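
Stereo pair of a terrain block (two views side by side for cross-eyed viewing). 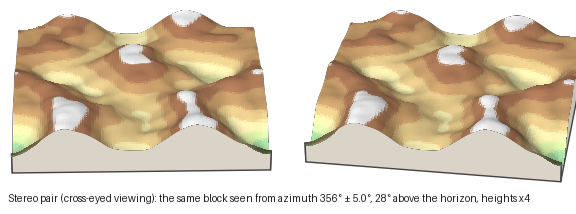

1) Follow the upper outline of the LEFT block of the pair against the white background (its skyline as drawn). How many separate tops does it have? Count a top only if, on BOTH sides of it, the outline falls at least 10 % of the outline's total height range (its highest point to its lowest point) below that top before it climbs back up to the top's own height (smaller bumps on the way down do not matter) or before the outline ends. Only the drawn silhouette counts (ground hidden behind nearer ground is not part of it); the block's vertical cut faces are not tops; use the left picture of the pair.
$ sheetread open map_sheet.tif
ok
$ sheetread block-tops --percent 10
2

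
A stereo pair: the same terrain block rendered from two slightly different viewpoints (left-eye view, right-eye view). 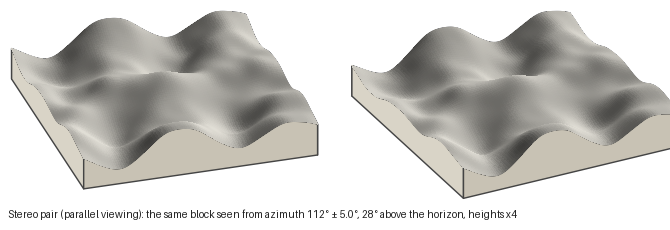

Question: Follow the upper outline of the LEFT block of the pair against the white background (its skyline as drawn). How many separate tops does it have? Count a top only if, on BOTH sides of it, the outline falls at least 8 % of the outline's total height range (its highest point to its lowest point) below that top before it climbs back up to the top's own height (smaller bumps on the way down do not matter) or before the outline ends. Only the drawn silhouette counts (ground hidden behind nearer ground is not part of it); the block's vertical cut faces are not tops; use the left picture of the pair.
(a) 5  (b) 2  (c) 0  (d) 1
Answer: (b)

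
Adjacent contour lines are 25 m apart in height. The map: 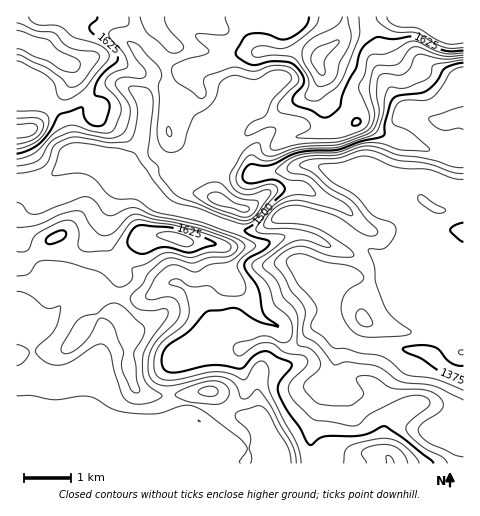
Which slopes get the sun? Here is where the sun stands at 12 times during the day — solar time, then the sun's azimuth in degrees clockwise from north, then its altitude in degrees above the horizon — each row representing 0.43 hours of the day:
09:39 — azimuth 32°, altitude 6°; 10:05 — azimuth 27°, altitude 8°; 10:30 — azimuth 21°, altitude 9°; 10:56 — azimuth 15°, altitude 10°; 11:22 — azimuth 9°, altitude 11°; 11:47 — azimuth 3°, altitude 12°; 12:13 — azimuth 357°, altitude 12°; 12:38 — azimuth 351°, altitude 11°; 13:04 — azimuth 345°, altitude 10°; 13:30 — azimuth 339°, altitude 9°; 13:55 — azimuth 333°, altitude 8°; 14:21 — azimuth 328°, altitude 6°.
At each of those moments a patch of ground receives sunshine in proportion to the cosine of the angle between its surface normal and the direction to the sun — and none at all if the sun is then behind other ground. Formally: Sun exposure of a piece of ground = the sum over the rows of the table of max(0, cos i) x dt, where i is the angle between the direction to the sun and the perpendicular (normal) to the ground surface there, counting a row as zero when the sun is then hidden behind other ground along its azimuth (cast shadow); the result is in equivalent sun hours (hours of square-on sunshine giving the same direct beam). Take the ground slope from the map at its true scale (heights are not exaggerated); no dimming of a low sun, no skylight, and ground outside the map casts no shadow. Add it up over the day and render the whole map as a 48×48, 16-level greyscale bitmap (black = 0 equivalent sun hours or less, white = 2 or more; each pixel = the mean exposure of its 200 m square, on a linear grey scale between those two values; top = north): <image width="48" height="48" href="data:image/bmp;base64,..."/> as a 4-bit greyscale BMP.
<image width="48" height="48" href="data:image/bmp;base64,Qk32BAAAAAAAAHYAAAAoAAAAMAAAADAAAAABAAQAAAAAAIAEAAATCwAAEwsAABAAAAAAAAAAAAAAABEREQAiIiIAMzMzAERERABVVVUAZmZmAHd3dwCIiIgAmZmZAKqqqgC7u7sAzMzMAN3d3QDu7u4A////AGZmZmZmZmZmZmZmZmZmZ3ZmZmVWeImpmWZmZnd3dmZmZmZlVmZmaYdmeImaq7zLqWZmZmZmZmZmZmZVZ3ZWmod4ms3dzLqYd2ZmZmZmVVVmZlRHh2VXqXiZqqqZmHdmZlVUVmZVVmZmVUWKhVZ5qIiZmZiHZDNFVkRFVUVXmId3eJqXaIiamJmZmImZhkM0VoiamIiHZkRWZ2QiSKmqmJiIiHiJmYZneIh2Z3d2ZUV4h2RFV4iYiIiIh3Z4m8y6q2ZmZmZmZWi83e7cqoh2VVZndmZ4rN3Mu2ZmZmZmZGeavN7/3Jh1QzRGZ4iaqqq7qGZmVWZmZnZneJq7uqmHdlVniaqqmIiHQmZlQjZmZ3VVZneIiJuqu6iZmaqpmIh1RHZ3dTNVVVQzNWZ3dmm6d6upmYh3ZVREZ2ZniGRFVWUyEkZmZVVUNIqodkIiIzRGd2ZmeIZVVndTIjRVVVQ0ZmeHZDNFZ4d3d2ZmZ4hlV4mGRERVVVRomGVWVWZ4iId3d2ZmZ4iHiaqodmZURUZ4mYdmZnd4d3d3ZmZmZniIiHiaqHZUM0Z3mZh2d4d3ZndmZVVWZmZmVDNoqWREQ1d3iZh2eIh3d3ZmZTRWVVVVVUREVUNFZomZiIdmeId2dmZmVlVVVUREZ2QyIiM0aJmZmGZmZVVmZmZmZ3ZUREVWdlMhAAERE0NFZVQyEjZ2ZmZmZ4dURXmYdTMhAAAAARAAEiIRJXdlZmZ3d4dkRWiZhlQxETRGmYhjEAE3qoQ0VmZniIiZdmd4mYd3i97//Zmrlmi8ljJFVmZnd5q8uoiImrzv///oMAFJvNy3QjeZd2VUVYmry5iIis///rYQAAASRmQxEnqodlVERIiJqqiImsyoUhAAJYYQAAABSKlmZlVnd6h3eIiImqllISNXnOxhAAJZu5ZmZmeImGZ3ZniIh3ZTRnirq97admeql1VVVmd2VTNGeImHZmY0eHeJh4rNqIdBATRFVWZCERETaImHZmRGZneHUzMhEAAAAAIzIiEAAAEjVWZmZkRERGdmdCEAAAAAAAABAAACNAATMzIREjZkM1ZmdjNCAAAAAAAAABNXiAABAAAAAUZkRVZmZ0JnUhAAAAABNXiYiFMhEAABI1ZmZlZmZ2Q2iIdUMgAVmZh3d8yVMyM0VVZ3dlVmZohlVVVVd1Q1iYd2Z8y4RFZmVWZ3d2RGZnmGMiNEVohkVmVWZoiHQ0aHeIdnd2Q0ZmZ4dTJFZ4iGMiI1VWZmUyR5qoZWdUVVZmZpqXUzRnh1IAEjRGZlVCJXdjJHY0Z1RURGipYyNGZlMjIhEmVCI0MiISRnVFVTIiIRIzNEREVTI0MgATERJFUyI2hleYZVMRAAABNmZFUxI0MQAAAUeahlaIZWmrmHZDMhEkZlRFUzMyAAABRnm7q7unVoh3ZmeHiImIiGREMzMgAAAHq6mZq7lkaHZEV3iImqq7qphlRDEAACRMzcqIh1M1d2VGiHd4mZiKupmGZCEAFXh5mZmHZVRXd2Vnd2Znd3Znh3d2ZUM0Z3dw=="/>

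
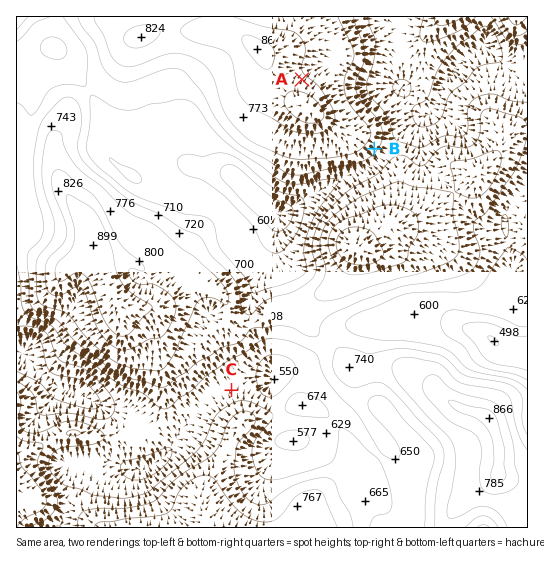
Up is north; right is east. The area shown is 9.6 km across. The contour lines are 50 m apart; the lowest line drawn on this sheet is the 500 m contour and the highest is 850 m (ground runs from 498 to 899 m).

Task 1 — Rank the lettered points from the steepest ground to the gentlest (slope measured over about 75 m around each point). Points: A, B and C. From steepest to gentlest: B A C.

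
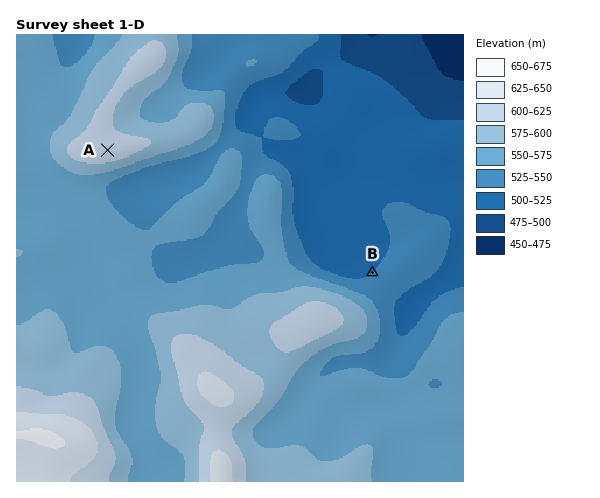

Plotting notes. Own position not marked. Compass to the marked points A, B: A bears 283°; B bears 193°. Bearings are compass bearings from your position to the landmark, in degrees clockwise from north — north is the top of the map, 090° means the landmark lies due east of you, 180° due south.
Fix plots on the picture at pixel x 386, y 214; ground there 525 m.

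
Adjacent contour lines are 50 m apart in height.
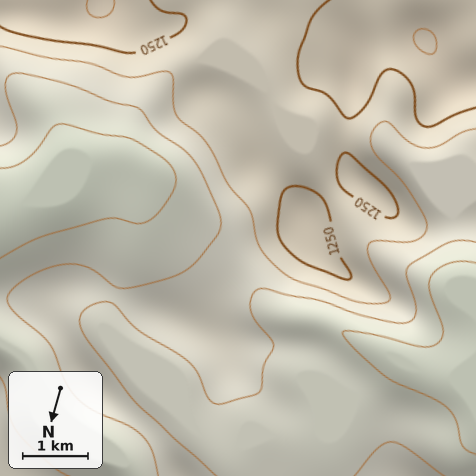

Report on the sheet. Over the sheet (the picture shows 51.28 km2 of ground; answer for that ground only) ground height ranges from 1070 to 1310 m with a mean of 1170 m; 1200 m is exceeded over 17.7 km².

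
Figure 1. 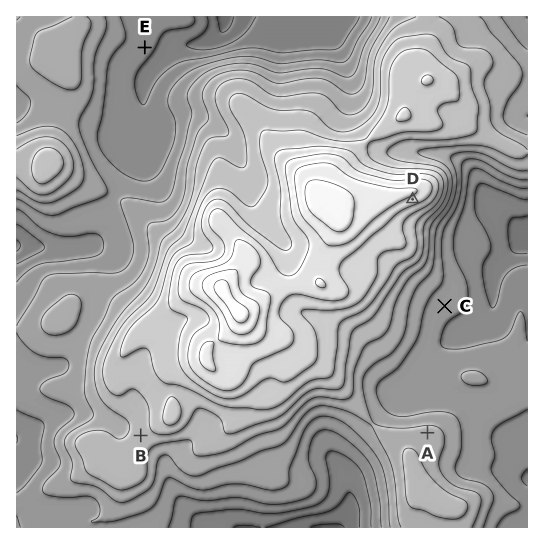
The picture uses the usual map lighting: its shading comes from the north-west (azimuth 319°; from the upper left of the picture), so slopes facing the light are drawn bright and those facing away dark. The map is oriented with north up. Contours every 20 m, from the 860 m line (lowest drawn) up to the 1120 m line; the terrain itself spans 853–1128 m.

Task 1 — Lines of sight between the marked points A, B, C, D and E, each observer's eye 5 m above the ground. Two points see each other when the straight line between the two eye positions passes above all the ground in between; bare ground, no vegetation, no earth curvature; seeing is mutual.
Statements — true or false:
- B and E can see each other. false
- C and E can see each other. false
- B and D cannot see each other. true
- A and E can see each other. false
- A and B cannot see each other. true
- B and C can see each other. false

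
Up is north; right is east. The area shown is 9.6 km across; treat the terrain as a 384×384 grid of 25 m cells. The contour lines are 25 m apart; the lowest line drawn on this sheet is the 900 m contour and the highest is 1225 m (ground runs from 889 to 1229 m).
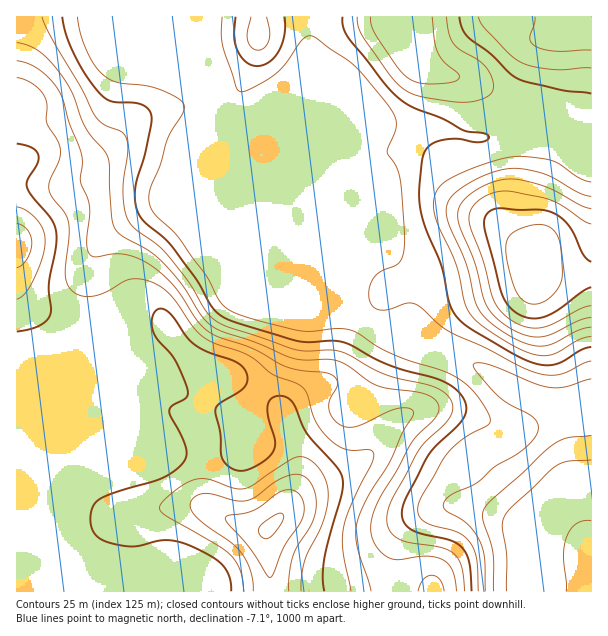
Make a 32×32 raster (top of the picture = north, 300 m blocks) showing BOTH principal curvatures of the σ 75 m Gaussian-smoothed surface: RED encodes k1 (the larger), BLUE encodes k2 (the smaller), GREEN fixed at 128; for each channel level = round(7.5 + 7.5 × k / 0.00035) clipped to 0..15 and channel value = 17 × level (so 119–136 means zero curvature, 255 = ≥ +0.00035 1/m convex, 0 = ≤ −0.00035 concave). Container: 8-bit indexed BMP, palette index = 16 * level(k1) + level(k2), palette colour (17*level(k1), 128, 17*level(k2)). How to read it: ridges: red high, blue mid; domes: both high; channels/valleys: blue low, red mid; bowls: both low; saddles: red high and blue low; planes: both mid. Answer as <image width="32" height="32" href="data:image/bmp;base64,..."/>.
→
<image width="32" height="32" href="data:image/bmp;base64,Qk02CAAAAAAAADYEAAAoAAAAIAAAACAAAAABAAgAAAAAAAAEAAATCwAAEwsAAAABAAAAAAAAAIAAABGAAAAigAAAM4AAAESAAABVgAAAZoAAAHeAAACIgAAAmYAAAKqAAAC7gAAAzIAAAN2AAADugAAA/4AAAACAEQARgBEAIoARADOAEQBEgBEAVYARAGaAEQB3gBEAiIARAJmAEQCqgBEAu4ARAMyAEQDdgBEA7oARAP+AEQAAgCIAEYAiACKAIgAzgCIARIAiAFWAIgBmgCIAd4AiAIiAIgCZgCIAqoAiALuAIgDMgCIA3YAiAO6AIgD/gCIAAIAzABGAMwAigDMAM4AzAESAMwBVgDMAZoAzAHeAMwCIgDMAmYAzAKqAMwC7gDMAzIAzAN2AMwDugDMA/4AzAACARAARgEQAIoBEADOARABEgEQAVYBEAGaARAB3gEQAiIBEAJmARACqgEQAu4BEAMyARADdgEQA7oBEAP+ARAAAgFUAEYBVACKAVQAzgFUARIBVAFWAVQBmgFUAd4BVAIiAVQCZgFUAqoBVALuAVQDMgFUA3YBVAO6AVQD/gFUAAIBmABGAZgAigGYAM4BmAESAZgBVgGYAZoBmAHeAZgCIgGYAmYBmAKqAZgC7gGYAzIBmAN2AZgDugGYA/4BmAACAdwARgHcAIoB3ADOAdwBEgHcAVYB3AGaAdwB3gHcAiIB3AJmAdwCqgHcAu4B3AMyAdwDdgHcA7oB3AP+AdwAAgIgAEYCIACKAiAAzgIgARICIAFWAiABmgIgAd4CIAIiAiACZgIgAqoCIALuAiADMgIgA3YCIAO6AiAD/gIgAAICZABGAmQAigJkAM4CZAESAmQBVgJkAZoCZAHeAmQCIgJkAmYCZAKqAmQC7gJkAzICZAN2AmQDugJkA/4CZAACAqgARgKoAIoCqADOAqgBEgKoAVYCqAGaAqgB3gKoAiICqAJmAqgCqgKoAu4CqAMyAqgDdgKoA7oCqAP+AqgAAgLsAEYC7ACKAuwAzgLsARIC7AFWAuwBmgLsAd4C7AIiAuwCZgLsAqoC7ALuAuwDMgLsA3YC7AO6AuwD/gLsAAIDMABGAzAAigMwAM4DMAESAzABVgMwAZoDMAHeAzACIgMwAmYDMAKqAzAC7gMwAzIDMAN2AzADugMwA/4DMAACA3QARgN0AIoDdADOA3QBEgN0AVYDdAGaA3QB3gN0AiIDdAJmA3QCqgN0Au4DdAMyA3QDdgN0A7oDdAP+A3QAAgO4AEYDuACKA7gAzgO4ARIDuAFWA7gBmgO4Ad4DuAIiA7gCZgO4AqoDuALuA7gDMgO4A3YDuAO6A7gD/gO4AAID/ABGA/wAigP8AM4D/AESA/wBVgP8AZoD/AHeA/wCIgP8AmYD/AKqA/wC7gP8AzID/AN2A/wDugP8A/4D/AId3h4d3doaGd3d1UlP19nVkl5iVhJW5+umWcXF2dXa2h3eHhoaGl4Z1dHJCZPX2dXSWl4WUtdns+seSgYaFhsmHh4aXl4eXhnVzc2Sl+OeFhKSFdJS0xrno1qKChoWXuXd3hYiYqKiWlZW39/b6+cmnlXR0g4Fxc7OzcmN3hpanh4d2l5enyNfV5/n35MX5+8mWdnWDclBgkaFzZHSGhpaHhpeXlpaXp7bY6aZidOn52La2loZ1ZGSFp5eGhISGhoeGl5iHdXV1dKS0c0JypufIttXXqIaEhJaot6eGdHWFh4eGhoZ2dmVklLR0ZGGC1MeVtOf5p2Vjc3WWp5h1ZYaHh4eHh3eHdXanuIZ3dYTltnR0p/fmlXVzdJe5ybalqIeHh4d3h4WXp6inhXeEyPeFU1R2t/f42cXD1tjItqand4eHh4eGl6iYhpWFdZTZ2YRkdZWn2fv699WldIGRg3R3d4eHh4aHh3WFl6m3xMbI1cfX1dXHuci1k3BwgKGjdIeHd3d3d3Z2dqfY+frnxbXm+tm2hXSBkJCAgICk1rV0hISGh4d3hoan9vX3+de2hIW3tXJxcHCAgHBxldfXllOXlpaGh4eFqPn20oOEgYBgYJCgkYN0dJWko6W56ciHc6i3tqanl4W4+edSMGBwc3Z3hoWVmIaFlbTU2Nzt27eztqWUhJaXluf5t3Bgd3d3h3d3hpeplpWVk6W528vKyMTXpXNidZjI+NiUkIV3h4d3d3eHhpiGhXRzdrfYyKioxOqohHKEt8jIpnBxh4eHh4eHd4eGh4aFc2OGx8m5uJaD7Mqmg4O0tqejgHd3h4eHd4eHd4d2hYSDhcfnyLrLqJLbyLWVlrSTc4CGh4eHh3eHh4d3d3aDlKXX6ti2uMvJssWEhKaop3RAdoeHd4eHh4eHh4eHdoOW1ubr26emuKiTsoJThremdWF2h3eHd4eHh4eHhoZ1c6a1pKfJuaimhFO4qIWVqLeWhYOHh3eHh4eHh4eWqIWEp6WTgpW2laSCY8nZuLant6eHcnd3h4eHh4eHh4aWppanqIVycZGBgpR2hKWnloSlx5d0dXeHh4eHh4d3h3d1hpWEhHRjg5SFl4iFtseGc5XIyLaVdoaGh3eHh4d3d3KSkoKEhYanubinl8nayqaTlZi3pqaml6eEd4eHd3dzgLWmp7e3xdXIuKaXurmohnNldYWFdoaUs7OAhod3dHCW2urn6OnXtJaHlqinpqZ1Y2R1hXZ2dYLF+LWAdoNxdLj52La2yah1ZXZ2l5W1pnRzdXeHd3aEk9r9yZJzlaSn2NjHpZOFg3JjY3OClbWWZHR2d4eHhoSEyPi4o6O1xNnauLindFN0l5eFd4c="/>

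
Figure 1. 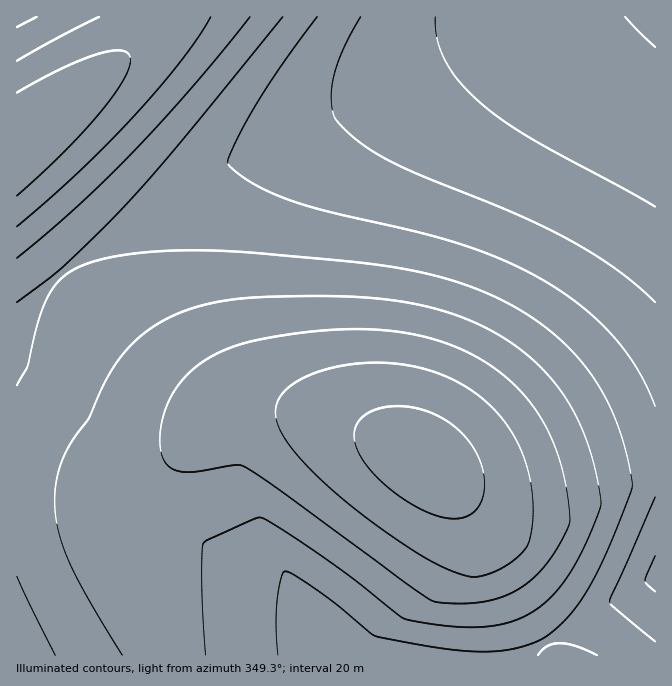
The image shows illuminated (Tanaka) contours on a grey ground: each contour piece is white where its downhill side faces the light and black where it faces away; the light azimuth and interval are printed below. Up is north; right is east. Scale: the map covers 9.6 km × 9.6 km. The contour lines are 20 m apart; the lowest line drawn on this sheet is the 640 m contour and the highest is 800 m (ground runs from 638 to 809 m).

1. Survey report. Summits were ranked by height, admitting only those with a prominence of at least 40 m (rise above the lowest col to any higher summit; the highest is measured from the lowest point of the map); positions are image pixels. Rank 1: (424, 460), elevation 809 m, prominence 171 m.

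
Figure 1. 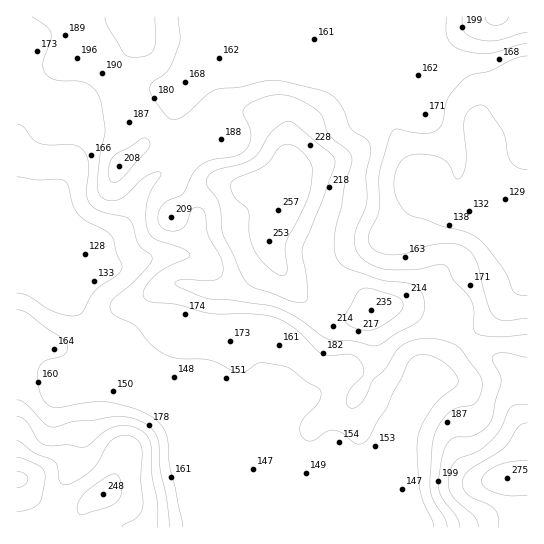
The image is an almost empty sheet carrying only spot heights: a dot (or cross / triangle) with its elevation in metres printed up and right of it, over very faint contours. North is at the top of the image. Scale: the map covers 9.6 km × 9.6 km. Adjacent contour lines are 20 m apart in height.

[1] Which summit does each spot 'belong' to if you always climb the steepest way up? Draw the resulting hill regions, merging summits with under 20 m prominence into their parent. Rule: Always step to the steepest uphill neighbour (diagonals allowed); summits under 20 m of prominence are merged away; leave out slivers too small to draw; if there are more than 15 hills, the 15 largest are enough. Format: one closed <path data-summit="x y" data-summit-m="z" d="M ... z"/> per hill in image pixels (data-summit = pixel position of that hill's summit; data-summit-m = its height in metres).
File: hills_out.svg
<path data-summit="278 210" data-summit-m="257" d="M226 51l-5 0-43 41-32-1-28 13-49 9-8 16 0 18 3 12-1 22-22 44-6 6-13 6-6 8 17 7 23 21 33 56 9 11 8 4 17 5 16-18 16-10 11-2 15 1 20 7 24 0 16 2 20 8 13 3 11 8 4 7-12 35-15 2 21 8 19-3 12-4 20-18 8-4 9 0 14 5 29 19 11 2 2 2 2 17 23-27 5-15 20-25 37-33 29-33 5-16 0-60-14 1-17 8-32-1-16-6-33-32-17-36-8-24-19-16-9-15-22-19-12-6-23 0-35-6-25 1z"/><path data-summit="506 478" data-summit-m="275" d="M527 268l-2 10-6 11-32 34-30 26-20 25-5 15-23 27-2-17-2-2-11-2-29-19-14-5-9 0-8 4-20 18-12 4-19 3-21-8 15-2 12-35-2-5-13-10-13-3-20-8-16-2-24 0-20-7-15-1-11 2-16 10-16 18-20-6 73 72 5 8 3 10 1 25 17 70 325 0z"/><path data-summit="17 479" data-summit-m="264" d="M18 245l-2 1 0 281 185 1-1-14-5-13-3-20-7-23-1-25-3-10-5-8-36-36-44-41-17-25-23-40-23-21z"/><path data-summit="133 17" data-summit-m="219" d="M393 16l-368 0 3 29-12 14 0 183 19-11 6-6 22-44 1-22-3-12 0-18 8-16 49-9 28-13 32 1 43-41 25 5 25-1 24 5 38 3 16 9 14 14 9 15 18 15 3-18z"/><path data-summit="497 17" data-summit-m="223" d="M527 16l-134 1 0 81-2 20 8 23 17 36 33 32 8 4 40 3 17-8 14-2-10-1-13-6-12-26-5-23-9-24 4-15 8-10 16-9 21-5z"/>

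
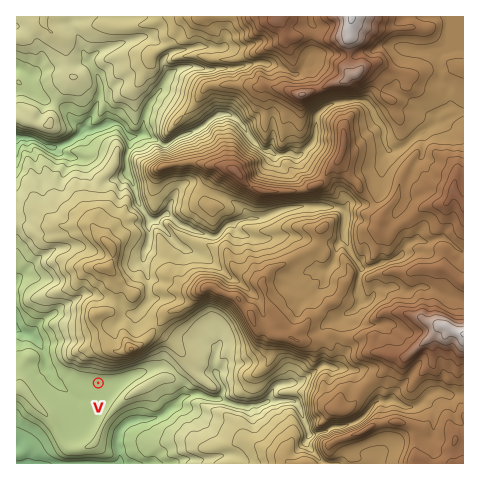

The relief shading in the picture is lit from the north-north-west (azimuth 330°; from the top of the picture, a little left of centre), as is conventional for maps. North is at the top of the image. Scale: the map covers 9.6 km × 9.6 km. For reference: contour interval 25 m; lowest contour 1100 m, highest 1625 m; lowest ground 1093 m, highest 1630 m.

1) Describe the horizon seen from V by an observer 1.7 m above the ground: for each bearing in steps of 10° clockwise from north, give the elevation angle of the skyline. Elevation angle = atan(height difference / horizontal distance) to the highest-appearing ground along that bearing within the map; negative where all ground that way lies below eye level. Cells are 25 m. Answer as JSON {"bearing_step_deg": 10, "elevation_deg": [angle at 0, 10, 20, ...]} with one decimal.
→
{"bearing_step_deg": 10, "elevation_deg": [13.4, 14.5, 15.0, 14.8, 13.7, 12.1, 5.2, 5.1, 3.8, 2.9, 3.5, 3.8, 3.6, 3.2, 2.7, 2.2, 1.7, 1.3, 1.0, 0.7, 0.5, 0.3, 0.3, 0.5, 0.8, 0.8, 0.8, 0.7, 0.2, 0.3, 1.9, 5.0, 7.6, 9.7, 11.2, 12.1]}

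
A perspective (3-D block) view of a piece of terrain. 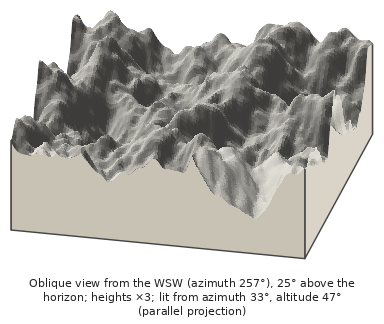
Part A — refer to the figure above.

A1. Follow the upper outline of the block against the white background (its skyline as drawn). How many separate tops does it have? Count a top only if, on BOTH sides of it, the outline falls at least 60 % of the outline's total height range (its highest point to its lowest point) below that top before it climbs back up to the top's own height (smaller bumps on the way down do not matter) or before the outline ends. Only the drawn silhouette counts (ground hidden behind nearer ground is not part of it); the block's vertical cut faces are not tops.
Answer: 0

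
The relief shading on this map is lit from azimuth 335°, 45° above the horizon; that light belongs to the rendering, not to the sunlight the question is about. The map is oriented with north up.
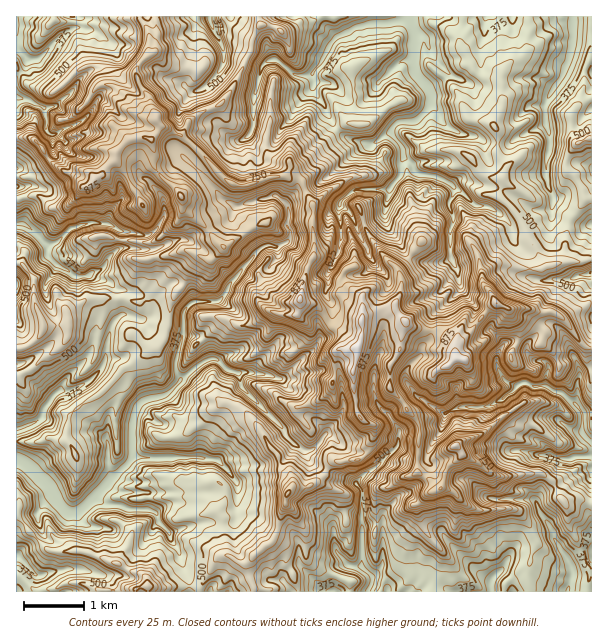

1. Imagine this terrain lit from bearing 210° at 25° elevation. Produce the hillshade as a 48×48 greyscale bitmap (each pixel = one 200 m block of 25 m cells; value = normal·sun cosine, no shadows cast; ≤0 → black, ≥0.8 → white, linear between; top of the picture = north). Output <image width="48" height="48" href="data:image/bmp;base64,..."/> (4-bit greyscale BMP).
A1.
<image width="48" height="48" href="data:image/bmp;base64,Qk32BAAAAAAAAHYAAAAoAAAAMAAAADAAAAABAAQAAAAAAIAEAAATCwAAEwsAABAAAAAAAAAAAAAAABEREQAiIiIAMzMzAERERABVVVUAZmZmAHd3dwCIiIgAmZmZAKqqqgC7u7sAzMzMAN3d3QDu7u4A////AIRVZTV2YzV5u7l3l3q3R5upiZhpaph4ikaZh4qnQjWJu7mIl5l0Saupmpd5iZh3mozbu7p1NFaZqpmaiJY3i7uZu3iqqZh2ud2pl1RGVUepdmeJiZV7m7qryIqpqphZyNhkESRnY0mHZWZoioWairu8p7qpqqZct4RBE2h0M5uYh3d5qlW5erzcm8vMu5StqEQ0eIZEWbqYh3ia11i4nMzdzu64mEXdmDRIunV5m6mId2irt5vHjO297tclhlraZhN72oiIm6mIhWmriJqTi83ty2J9ua22QyWt2oiIiGZmQ5qrZEd32nrLdmnsZ4lSI3rNyGenZURDSLrLUki8y4V5ac2AASECNc3cplenirqpvMzYI5h5u6iKeLcAJVWKdqmpdVmHzczMzM2zO8h5zJiqZEAliqvHVYZodnp3qImbu7tBrqm9+zf6QRAkmZhCaLl5eJp4hnaKuqUJ7Jzu0Q71BSAAR5ZnaLmXV4l4hkWaqECOt63sgK+AbHmnI1RCbZiXZmiJmZd4cwfHNq3MdfsJ/c/nMgApzniqmXeZvKdlQElliqq8eLZ/6t6AXKvOzImrupeJune2JLus26vMeai6itsg38rbnLqquZiZmXjJntzdy8u6eZmoiaUW6lvnvpqqqIqqiGmc3czcrNmYd5mZmHRHuLyn2nmoh3mId2ic3d3e79yYh6qYdlVY3Lh6kpp3domHiGiqiI3v/ruZh5lTMzRb64iIM5k3VoiZmXmVM53Ku4Z5dnchIiJsgzVCNXdGJFaJmZmquKpmd0OJZVRCRCOnAAASNLdRAjaaqqrvynZUVUNoQjVTMzigACNUQ9QQaZm8u7zduqVlZmVGQGgRIkuAJWeIiFEY3cuqmbzLu6hVZnVFMpIFZZ1yRXh4mRFqu7uXaaqauYmJdnNTBzBZhq1TNXZWVQO9llV4y7y8hXrMm5EzNwOHQ4g0R4VmVHv+t2bP/a7JVWq5nYEDhBeEEWUiWGVndu7t7f//6K2nVmVDi3IVojZjIWMVmFZnirya7/7+hOx1WKh0u2JqMDVjIlWbp3Zpmpmd38zbOOg0nKmr6kJ3V4dBEnvKh1N7p5rv2Im4fJM3tSRplyNImHYjWdyodlWbhc3qVFiXqkR6QCM1cyQyIkVr3cuHd3eJh+9wJoh5qFeUAkR2QiMyEzSsuoZXdmaJqscBZ3d4lnlhNWWGIjM1iVa3ZDR5hlSKmSALtmhmeHNFeYZ3IjNquYh0Q3u6hlWadTCKq4dohgA1mVZ2MjOIdomYaMuYdmWadWbbi6eHYQEkZzV2RCaGZWqXe7dndleHd83rmLllUANURUZ3REd4dVZEi4aIdnZ2aLhouYZHQFiYZGZkFGiad3Q2unmZdneHeGVWeFM2V5iIdWZhaoiYiIZpqauId4h4eWmGZkJFeWVmV4dp6Xh2Z4h4erh3d3d4iau4dUaZh0RUKpeuxmh1RVZom6dndnd3iaqqhnq7pjRSS5i7VGiYZVRouoZmd3Zmiamsh5u7pUVCi4i1FHm6dmV6yHdmd4ZGiQ=="/>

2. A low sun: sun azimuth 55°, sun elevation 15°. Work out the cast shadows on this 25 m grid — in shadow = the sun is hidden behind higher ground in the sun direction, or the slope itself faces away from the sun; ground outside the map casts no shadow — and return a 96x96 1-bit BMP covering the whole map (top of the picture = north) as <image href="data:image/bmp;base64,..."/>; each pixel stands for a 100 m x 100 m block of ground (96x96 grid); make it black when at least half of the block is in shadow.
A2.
<image width="96" height="96" href="data:image/bmp;base64,Qk2+BAAAAAAAAD4AAAAoAAAAYAAAAGAAAAABAAEAAAAAAIAEAAATCwAAEwsAAAIAAAAAAAAA////AAAAAAAA8GAAHgYOAAABkAAAAAAACgQOGAAAgAAAB/gAAAQAGAAAAAQ//+AABACAfAAAAA5//4AAEAGAfgQAAA7//AAAAAEDdj4AIBz+AAAQAAEH9j4AEDzwAAAwAAEG9jxgADzwAAAwAAEO/HnAAHjMAABgAAMM//OAAPjID8DgB+IO//egAPAID4HAB+YG///4AfAAAAGAB/4E///+sfAAACeAA/wI///wA/ADgP+AA/gM///gA+AHwOEAA/gc///DI8APwAIAA/gIf/gPh4APwAAAB/gA//AfDYAfwB4AD/AA//g+mYAfwAAAH/AH/wJ+AAA/wAAAP/AP/8B8AAB/gQAAf/D53+8YAAD/Ab///+HgD+/AAeD/gb///+P/h+fAH+T/Ab/zv8f/x+AAOcAAA54BD4//5+AAA4AAAZwABx//9+EAAgMHARwAAj9/9+EAAAMfAQ2AAD7/x+GAADPPAAIAAH//j8EAADPGAAAAAP//n4f4AA+CAAA4Afv/vx/8AB+AAAA8A+f/Pnz80B8BAAcAB9//PHz4c/8AgAM4Bx//PPzw//8AwAE8H//3PPnx/+cAAAA/f///HHPx/ccAAwA////+HABh4caAAwA///v/DAABw86AAYA7//n6Dh8Ax44AAYA5//34DggAxx4AAYA5///4BgAA5BwAAYA8///8hgAA8BhwAIAef/+5hgADwDjwAAAev/8zgAADwHDwAAAeH/4jgAABwGDwAAAMH+wigAAPwADiAAAcf54GAAAPAADmAAAP/zYMgAB+AADmAAAP/wIYAAB+AADkAAAPngIYAgB8AADgB4B/jgcMAwB8AADgz8D/Dw8MBwD4AwDD/+D/pw8MHgD4AASH7/3/IR8MHgH4AAAP++D+YZ+GPAH4AAAP/8gJ4b+HOAH4AACP///Hwf+HMMHwAAD/////Af/HYcDgAAD/////AP+HYcDgAAD////+AE+Cw4DAAAD////sAA+CwwDgIAD///3gAAcHxgDg4AD///nwAAcHhwDBwAD///nwAA+Dg4DfgAD///HgeH8AA4A/AAD/+/Hg/n8Bg4D4AGD/42PA/D0B+QDwAOD/wGeB4BgA8Af4AOD/8EcBwAAAAD/4AOD+QAQDgBAAAP8wAOD8gAADABgAAPwAAOD7fgAGAAAAAP+AAOD6/gAMAIAACfAAAPjywAQYAAAAAeAAAPnj8AAwA4AB4cAPAPAPngAAE4AD4YD/APAP/wAAAYAGAAH+APAP/BwQAcAEAAPgAPDv/nAAAcAMAQPAAOD/zsAAAcAYAAfAAMD/54AAAcAYAAeAAAD99wAAAcAwAAeAAADwchgAAcAgAAeAAADAMDgAAOAMAA8AAACAMHAAAMA8AB54AAAAADAAIMYAABzwAAAAAAAAOP4AABnAAAAAAHAAOHwIABOAAAJgAPgAOHwAAAeAAALgAPgAMHwAAAcAAALgAfwAcHgAAA8AAAJgAfwAYHgAAA8AAAIwAvwA8zAAAB4AAAJ4A/gA4wAIABgAAAIABxAA4wAAABAAAAI="/>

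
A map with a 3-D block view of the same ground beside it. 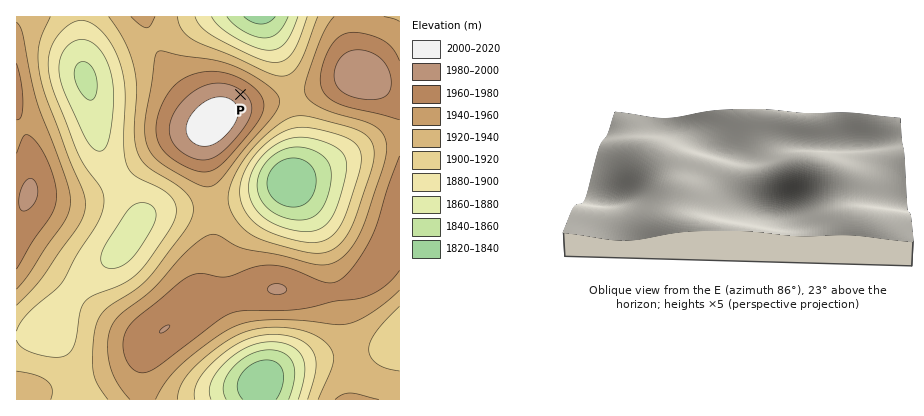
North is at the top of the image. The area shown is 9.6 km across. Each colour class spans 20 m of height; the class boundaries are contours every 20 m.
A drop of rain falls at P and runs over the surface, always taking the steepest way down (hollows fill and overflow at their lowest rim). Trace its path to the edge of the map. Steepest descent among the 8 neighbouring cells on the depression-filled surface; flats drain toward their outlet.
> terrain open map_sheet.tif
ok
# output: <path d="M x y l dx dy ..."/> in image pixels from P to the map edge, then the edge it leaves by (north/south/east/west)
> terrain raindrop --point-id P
<path d="M240 94l24-24 0-54"/>
exit: north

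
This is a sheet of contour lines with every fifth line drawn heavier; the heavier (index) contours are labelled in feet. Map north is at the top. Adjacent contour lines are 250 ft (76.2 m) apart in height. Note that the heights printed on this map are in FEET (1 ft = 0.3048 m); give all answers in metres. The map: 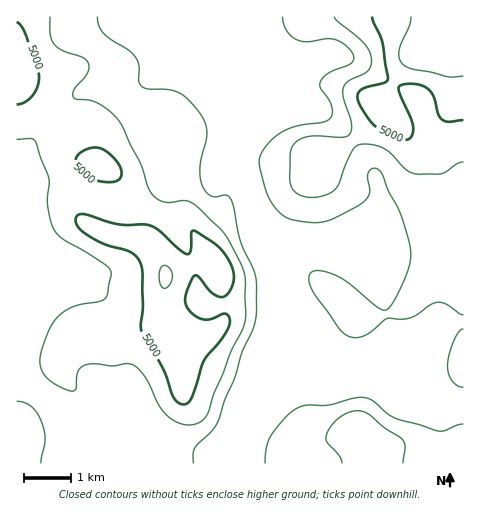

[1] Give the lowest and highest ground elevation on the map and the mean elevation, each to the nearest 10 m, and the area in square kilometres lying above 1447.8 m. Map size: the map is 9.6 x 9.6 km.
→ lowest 1330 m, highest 1660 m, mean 1420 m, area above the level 31.8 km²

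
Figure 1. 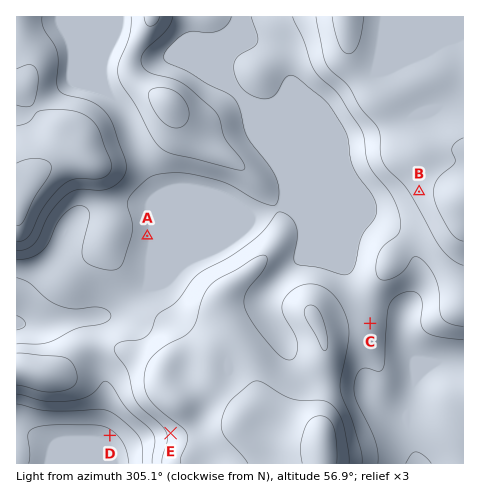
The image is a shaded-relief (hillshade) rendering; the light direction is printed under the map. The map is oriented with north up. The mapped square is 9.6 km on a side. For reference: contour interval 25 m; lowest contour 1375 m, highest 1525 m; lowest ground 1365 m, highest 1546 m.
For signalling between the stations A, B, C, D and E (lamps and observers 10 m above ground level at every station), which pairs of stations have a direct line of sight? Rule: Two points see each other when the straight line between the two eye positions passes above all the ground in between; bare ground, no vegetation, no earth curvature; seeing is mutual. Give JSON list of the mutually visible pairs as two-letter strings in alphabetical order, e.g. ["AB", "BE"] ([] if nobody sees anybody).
["AB", "BC", "DE"]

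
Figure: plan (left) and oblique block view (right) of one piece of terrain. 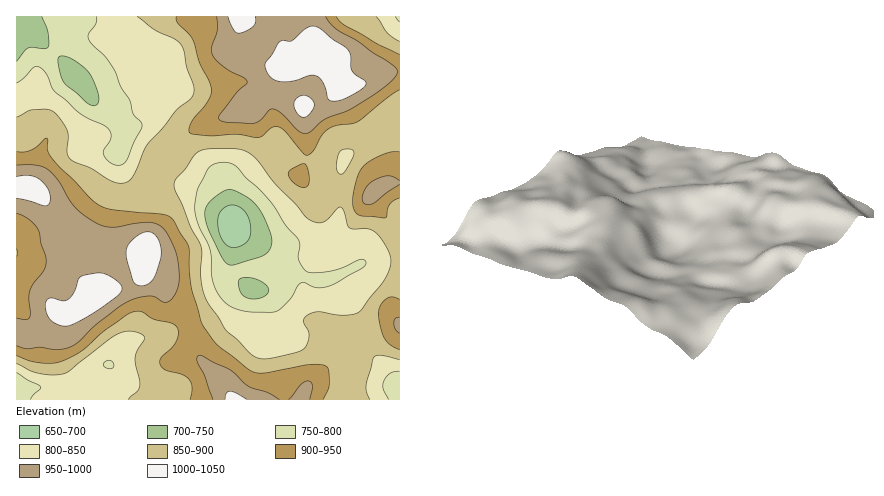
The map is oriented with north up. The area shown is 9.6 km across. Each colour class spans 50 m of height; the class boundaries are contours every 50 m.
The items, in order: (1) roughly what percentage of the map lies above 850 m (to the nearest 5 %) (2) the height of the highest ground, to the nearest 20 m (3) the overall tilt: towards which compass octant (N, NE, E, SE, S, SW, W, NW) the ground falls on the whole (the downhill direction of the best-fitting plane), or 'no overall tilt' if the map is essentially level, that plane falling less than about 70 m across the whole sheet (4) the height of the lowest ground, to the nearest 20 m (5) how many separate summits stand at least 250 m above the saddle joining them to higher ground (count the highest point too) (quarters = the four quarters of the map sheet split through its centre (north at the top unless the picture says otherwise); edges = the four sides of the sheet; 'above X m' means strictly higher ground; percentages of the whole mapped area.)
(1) About 65 % of the map lies above 850 m.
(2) About 1040 m is the highest elevation on the sheet.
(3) No overall tilt - high and low ground are spread across the sheet.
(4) The lowest point is down at roughly 680 m.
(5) There is 1 summit with 250 m or more of prominence.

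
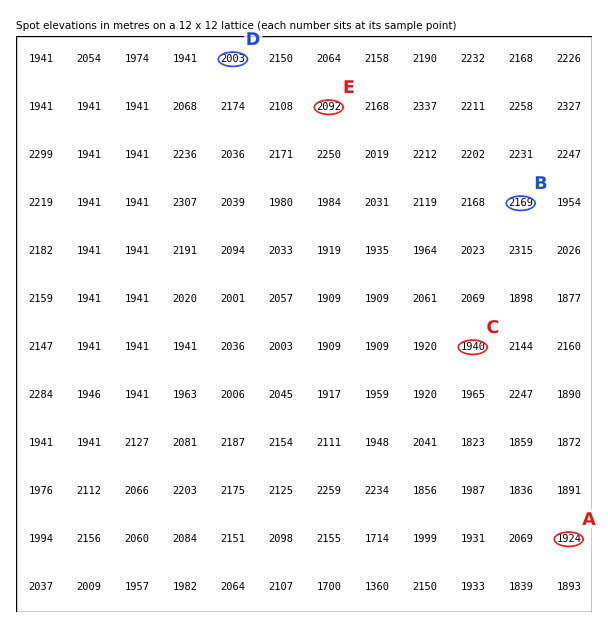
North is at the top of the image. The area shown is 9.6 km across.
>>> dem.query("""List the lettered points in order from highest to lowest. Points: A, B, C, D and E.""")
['B', 'E', 'D', 'C', 'A']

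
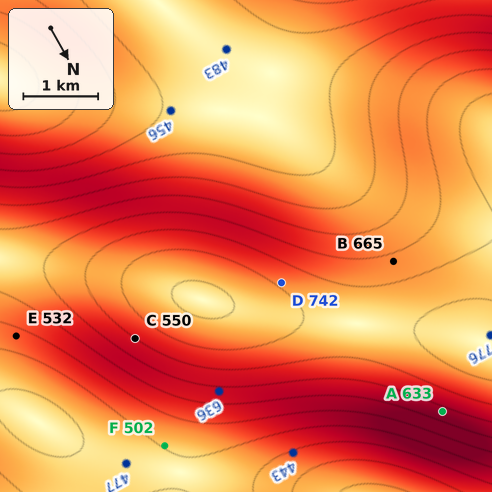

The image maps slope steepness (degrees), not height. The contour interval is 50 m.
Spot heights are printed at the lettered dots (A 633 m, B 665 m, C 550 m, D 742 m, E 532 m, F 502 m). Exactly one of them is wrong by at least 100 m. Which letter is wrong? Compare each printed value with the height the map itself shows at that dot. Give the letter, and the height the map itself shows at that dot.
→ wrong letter C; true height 700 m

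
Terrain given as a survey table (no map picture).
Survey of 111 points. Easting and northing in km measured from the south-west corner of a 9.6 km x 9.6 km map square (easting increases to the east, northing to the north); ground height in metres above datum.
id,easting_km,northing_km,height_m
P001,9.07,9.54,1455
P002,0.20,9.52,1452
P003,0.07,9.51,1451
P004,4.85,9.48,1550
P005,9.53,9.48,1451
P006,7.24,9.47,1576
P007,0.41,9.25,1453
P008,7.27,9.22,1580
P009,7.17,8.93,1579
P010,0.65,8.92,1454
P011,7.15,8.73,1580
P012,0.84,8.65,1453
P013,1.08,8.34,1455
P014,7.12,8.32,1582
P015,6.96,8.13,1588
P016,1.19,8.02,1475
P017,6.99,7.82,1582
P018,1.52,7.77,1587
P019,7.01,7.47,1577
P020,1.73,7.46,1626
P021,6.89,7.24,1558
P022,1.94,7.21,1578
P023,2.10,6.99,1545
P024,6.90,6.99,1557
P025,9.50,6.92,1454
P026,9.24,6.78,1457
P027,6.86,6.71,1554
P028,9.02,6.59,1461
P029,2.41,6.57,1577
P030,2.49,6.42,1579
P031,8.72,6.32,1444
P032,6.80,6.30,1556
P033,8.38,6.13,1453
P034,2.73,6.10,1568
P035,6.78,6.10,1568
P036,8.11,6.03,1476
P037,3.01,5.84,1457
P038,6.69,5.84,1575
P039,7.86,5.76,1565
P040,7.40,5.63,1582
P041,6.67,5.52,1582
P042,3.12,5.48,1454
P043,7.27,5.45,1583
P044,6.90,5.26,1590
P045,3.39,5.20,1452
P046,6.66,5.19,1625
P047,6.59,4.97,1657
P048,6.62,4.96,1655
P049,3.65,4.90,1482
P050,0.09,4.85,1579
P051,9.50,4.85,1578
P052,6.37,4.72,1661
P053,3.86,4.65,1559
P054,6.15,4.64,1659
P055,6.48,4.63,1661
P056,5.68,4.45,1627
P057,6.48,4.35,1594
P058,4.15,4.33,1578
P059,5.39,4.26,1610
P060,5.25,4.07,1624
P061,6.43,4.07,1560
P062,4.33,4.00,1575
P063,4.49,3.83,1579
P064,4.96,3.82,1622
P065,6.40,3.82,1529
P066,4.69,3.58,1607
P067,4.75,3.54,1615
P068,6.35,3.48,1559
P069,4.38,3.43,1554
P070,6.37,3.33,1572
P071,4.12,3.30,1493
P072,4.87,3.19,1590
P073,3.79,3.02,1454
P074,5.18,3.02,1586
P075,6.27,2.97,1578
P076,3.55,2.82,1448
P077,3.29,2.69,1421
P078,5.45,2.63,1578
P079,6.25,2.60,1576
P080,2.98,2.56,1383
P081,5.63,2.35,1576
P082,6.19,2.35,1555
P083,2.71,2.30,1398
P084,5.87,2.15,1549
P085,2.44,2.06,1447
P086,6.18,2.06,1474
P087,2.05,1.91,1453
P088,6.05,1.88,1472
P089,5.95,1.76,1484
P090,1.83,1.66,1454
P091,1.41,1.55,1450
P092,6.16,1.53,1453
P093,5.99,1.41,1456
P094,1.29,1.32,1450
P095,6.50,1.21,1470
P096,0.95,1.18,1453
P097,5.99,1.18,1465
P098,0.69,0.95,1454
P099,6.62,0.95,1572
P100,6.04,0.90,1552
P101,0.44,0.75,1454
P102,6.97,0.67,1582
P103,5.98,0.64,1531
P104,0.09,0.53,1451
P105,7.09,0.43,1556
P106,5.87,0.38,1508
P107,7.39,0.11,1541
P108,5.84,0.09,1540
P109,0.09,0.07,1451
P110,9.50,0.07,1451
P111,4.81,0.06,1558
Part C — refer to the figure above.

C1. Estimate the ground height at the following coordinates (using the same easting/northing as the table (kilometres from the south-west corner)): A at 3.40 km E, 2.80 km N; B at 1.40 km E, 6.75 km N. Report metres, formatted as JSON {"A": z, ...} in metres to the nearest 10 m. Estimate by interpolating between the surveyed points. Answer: {"A": 1430, "B": 1580}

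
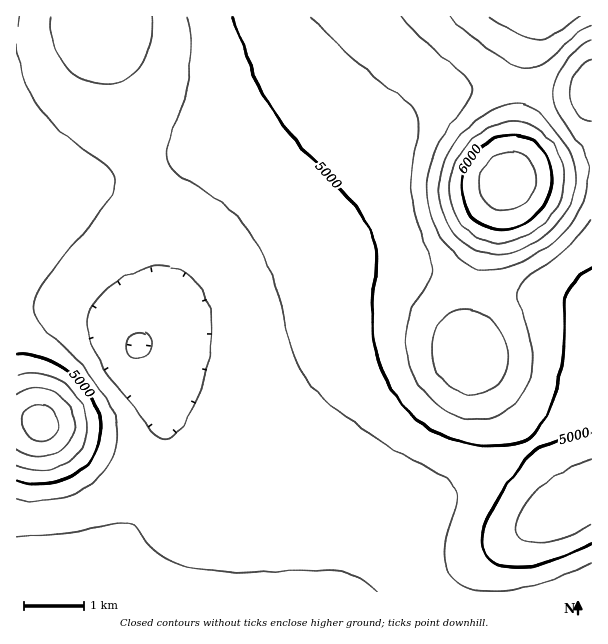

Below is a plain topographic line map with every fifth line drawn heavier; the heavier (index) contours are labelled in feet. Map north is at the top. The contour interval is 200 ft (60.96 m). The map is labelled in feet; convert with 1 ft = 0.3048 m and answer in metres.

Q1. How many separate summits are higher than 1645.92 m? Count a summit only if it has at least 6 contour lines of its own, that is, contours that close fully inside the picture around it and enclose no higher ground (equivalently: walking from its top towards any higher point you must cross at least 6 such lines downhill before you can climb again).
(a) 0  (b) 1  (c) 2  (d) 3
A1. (a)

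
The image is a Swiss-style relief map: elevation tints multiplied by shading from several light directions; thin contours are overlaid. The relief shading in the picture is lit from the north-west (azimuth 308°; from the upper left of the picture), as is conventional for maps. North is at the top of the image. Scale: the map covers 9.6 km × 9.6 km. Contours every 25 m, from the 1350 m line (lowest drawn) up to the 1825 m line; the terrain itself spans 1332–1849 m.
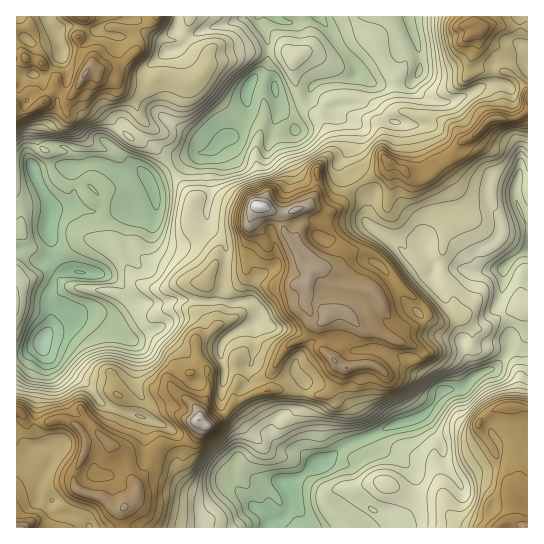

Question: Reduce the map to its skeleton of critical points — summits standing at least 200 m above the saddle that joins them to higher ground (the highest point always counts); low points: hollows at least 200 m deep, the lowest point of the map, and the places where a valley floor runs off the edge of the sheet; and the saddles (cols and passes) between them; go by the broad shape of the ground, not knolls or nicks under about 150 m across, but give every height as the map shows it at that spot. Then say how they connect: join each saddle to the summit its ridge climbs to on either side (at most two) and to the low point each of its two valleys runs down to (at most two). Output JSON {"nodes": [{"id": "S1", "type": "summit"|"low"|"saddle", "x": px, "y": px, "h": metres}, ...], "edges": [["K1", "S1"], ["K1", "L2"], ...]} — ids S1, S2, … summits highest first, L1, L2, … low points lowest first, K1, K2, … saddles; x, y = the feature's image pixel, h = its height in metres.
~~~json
{"nodes": [
{"id": "S1", "type": "summit", "x": 259, "y": 206, "h": 1849},
{"id": "S2", "type": "summit", "x": 527, "y": 527, "h": 1780},
{"id": "S3", "type": "summit", "x": 85, "y": 74, "h": 1779},
{"id": "L1", "type": "low", "x": 42, "y": 341, "h": 1332},
{"id": "L2", "type": "low", "x": 319, "y": 463, "h": 1375},
{"id": "K1", "type": "saddle", "x": 358, "y": 183, "h": 1652},
{"id": "K2", "type": "saddle", "x": 171, "y": 169, "h": 1478},
{"id": "K3", "type": "saddle", "x": 527, "y": 351, "h": 1471}],
"edges": [["K1", "S1"], ["K1", "L1"], ["K1", "L2"], ["K2", "S1"], ["K2", "S3"], ["K2", "L1"], ["K3", "S1"], ["K3", "S2"], ["K3", "L2"]]}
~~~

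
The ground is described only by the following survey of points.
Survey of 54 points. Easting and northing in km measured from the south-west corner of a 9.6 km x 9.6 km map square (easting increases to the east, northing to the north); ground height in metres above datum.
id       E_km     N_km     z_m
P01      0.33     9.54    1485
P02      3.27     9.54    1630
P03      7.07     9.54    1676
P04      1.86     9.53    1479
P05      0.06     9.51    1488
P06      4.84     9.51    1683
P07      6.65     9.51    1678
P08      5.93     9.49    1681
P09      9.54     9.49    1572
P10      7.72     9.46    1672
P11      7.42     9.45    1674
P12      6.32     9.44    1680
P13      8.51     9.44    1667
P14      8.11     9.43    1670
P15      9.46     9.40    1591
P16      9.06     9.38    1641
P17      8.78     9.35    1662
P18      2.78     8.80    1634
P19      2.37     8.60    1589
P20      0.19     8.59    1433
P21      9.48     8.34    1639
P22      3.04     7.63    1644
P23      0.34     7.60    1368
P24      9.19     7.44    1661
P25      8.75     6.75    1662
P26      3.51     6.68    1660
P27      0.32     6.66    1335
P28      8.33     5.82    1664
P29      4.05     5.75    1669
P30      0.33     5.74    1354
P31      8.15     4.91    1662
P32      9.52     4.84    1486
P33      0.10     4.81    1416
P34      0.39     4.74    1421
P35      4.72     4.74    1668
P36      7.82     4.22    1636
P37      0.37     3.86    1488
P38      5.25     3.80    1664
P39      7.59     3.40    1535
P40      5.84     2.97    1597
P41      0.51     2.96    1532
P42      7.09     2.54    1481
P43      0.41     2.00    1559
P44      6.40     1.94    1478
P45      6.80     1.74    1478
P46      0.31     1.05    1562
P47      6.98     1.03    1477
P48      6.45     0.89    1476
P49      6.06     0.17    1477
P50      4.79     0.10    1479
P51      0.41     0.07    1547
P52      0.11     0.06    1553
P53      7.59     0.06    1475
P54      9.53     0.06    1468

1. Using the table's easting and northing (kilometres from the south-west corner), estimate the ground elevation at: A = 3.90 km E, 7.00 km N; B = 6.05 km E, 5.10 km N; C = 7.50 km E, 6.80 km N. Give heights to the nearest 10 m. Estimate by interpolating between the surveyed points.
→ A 1670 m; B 1670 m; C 1670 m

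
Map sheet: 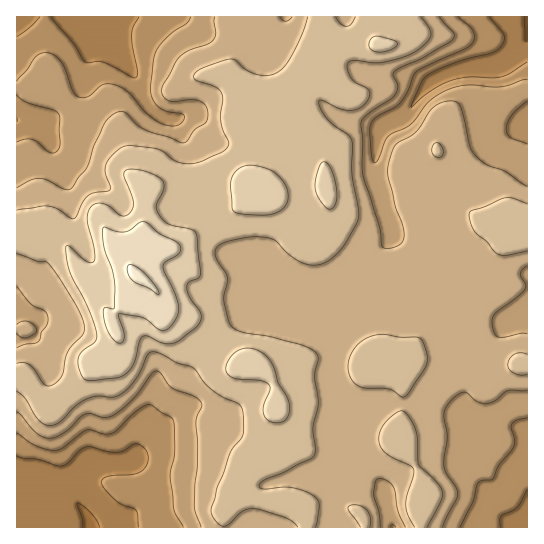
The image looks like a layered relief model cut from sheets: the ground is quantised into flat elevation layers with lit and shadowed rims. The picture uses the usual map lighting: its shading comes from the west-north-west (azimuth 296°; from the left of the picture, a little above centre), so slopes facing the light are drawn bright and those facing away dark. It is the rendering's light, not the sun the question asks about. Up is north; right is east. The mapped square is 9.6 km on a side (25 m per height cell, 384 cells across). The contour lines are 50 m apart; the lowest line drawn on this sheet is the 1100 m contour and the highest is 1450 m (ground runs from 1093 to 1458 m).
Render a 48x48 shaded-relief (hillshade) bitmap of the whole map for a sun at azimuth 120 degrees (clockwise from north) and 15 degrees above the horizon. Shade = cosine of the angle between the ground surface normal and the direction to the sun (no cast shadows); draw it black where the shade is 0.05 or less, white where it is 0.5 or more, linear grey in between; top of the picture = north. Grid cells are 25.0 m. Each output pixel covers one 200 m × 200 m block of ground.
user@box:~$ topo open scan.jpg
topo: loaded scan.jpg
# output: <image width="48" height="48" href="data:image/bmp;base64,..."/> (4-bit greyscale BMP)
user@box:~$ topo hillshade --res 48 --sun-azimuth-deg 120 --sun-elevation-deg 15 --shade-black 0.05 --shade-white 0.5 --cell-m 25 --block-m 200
<image width="48" height="48" href="data:image/bmp;base64,Qk32BAAAAAAAAHYAAAAoAAAAMAAAADAAAAABAAQAAAAAAIAEAAATCwAAEwsAABAAAAAAAAAAAAAAABEREQAiIiIAMzMzAERERABVVVUAZmZmAHd3dwCIiIgAmZmZAKqqqgC7u7sAzMzMAN3d3QDu7u4A////AGZ4mIZmZVZlQ1eZiHd5qXZ7xiW926maqmZ4mHZmdlVUM1eIh3d5mHaLpCat3LqZmmZ4h2Znd1VEM0aIdmZ4h3eKgxSc3LqZqnd4h1Zmd2VEM0V4hmZnd3eJhCN6u7mJqnd4l1VmZlVEM0RpmId3d3iZhkR5qZiJqoiIqWVmZURERERHmpmIiIiId2eJmZiJqoiJu5d4dkRERFREaJmYiIh3d4iamYiJqniazKiJl2VERFVUVniZiIdmZ5qZmIiImWaL3bmbqGVERFVVVniZiHdlRpqZmIiImUV73bmsuXZURFZVV4mpmHd1RYmZmIiIiURpzbms24dlRGZURomqmHd2VXmZmIiZmVVXnLmc7Jd3ZWZlRHmpmHd3dnmZmHiamXZlabqb3ad4dmeHVXiZiHd3d4mZmHeJmYh1RYqr3rdnZmeId3iZh3d4d4mZmHZ4mYh1M2mr38hnZVV4iImZh2Z3h3mZmIZWeGdlMTeJzsh4hlNHiIiIh2Znd3iZmIdTRlVUIBRovcmImGQ0Z3d3d2Vmd3eIiIhkNGZlQhJHrKmqmYZEVmZmZlVWZmeIiJh1RHdmUyFHqom7mqh2ZmZmZmVVZmZ3iJmHZWdmVCJXiHjMqamId3d3d2ZlZmZneImYh1Z2VCNXd2e8qZmIiHd3d3dmZmZmZ4mZmWZ3UzVlZ3i7mZmIiHd3d3d3ZmZmZniZmWZ3Q0VUV3m7maqIiHd3d3d3d2Z3ZmeJmFZ2RFVDV4mqmZmIh3eIiId3d3d3dmeJmGZlRWUzV4mqqpiId3d5qph3d3d3ZneJqoh1VmMkeImqu6iIh2Z4q7mHZmZmZnd4q5mGZ1IkZ3eJq6mZh2Vnm8uYdmZmZmdniXd3dkNERXd3iaqpmHZmebuphmZ3ZmZ2d2ZndSNmNHh2Z4mZmYdmeKu6hmZ3dlVmZlVWYwJ3RHh3Znd4iZh3eJu6dmd2ZmVVZkVWYwJWRYmHdmZneIiHeKu6ZWd2VnZEVkVmZCNERYmHd2VWd4h2aKu5VGd2ZndlZlVmZENEVniHZmVWd3d2aKy4RGiHZnd2d1ZmVUMkVnd2VVRGZ3d2aKzHI2eId3d3eGZ2VUMjRWd2VURFZnd2aKzYElZoiId2d2Z2VVQzRVZ2RVRFZmd2Z5zpIUVXmZh3Z1ZlRVVEVVVUNFVmZmd3d4rqIBNGiZmId1VURVVVZ2ZTIzR3d3d3d4rdcgAmiZmYiHdlVVVWeId2QiNoh3d3iJrf2TAEiJmZmXiIdlRWiGaJhTJYiIh3d4rO77IBZ4iImXd4h1RGdjN5mGRGiImYdnirzvoAFGZneGZnmGRWdSFGeHZVZWiYZoh4m+6CATRDRVVnmWVWZCIjVmdmZDSId5mIms7qZERCEUVXmXZmUzMjRFZ4djJXeJmavN7u26mGIURXiYd2Q0QzNERoh1IliId4rN7t3cu7hURXiId1RERERERXiGMkeHZWeKvMvLqrulVniIdlREVEREVneHQjaHVFZniqqamZqlVniIdlVFVUREV3eIUiaHVGZmiZmIiImg=="/>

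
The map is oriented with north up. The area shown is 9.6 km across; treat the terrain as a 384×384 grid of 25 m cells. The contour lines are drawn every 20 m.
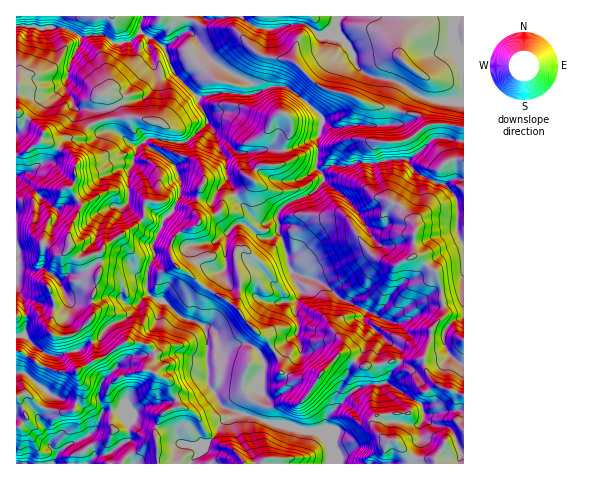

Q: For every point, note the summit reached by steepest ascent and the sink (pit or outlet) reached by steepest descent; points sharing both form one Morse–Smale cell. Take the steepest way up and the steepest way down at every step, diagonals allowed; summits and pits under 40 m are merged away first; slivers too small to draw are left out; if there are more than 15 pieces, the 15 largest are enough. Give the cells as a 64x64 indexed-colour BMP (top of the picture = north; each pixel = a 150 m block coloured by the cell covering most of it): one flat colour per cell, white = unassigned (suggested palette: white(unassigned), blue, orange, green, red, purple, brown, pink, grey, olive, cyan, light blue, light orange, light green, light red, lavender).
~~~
<image width="64" height="64" href="data:image/bmp;base64,Qk12CAAAAAAAAHYAAAAoAAAAQAAAAEAAAAABAAQAAAAAAAAIAAATCwAAEwsAABAAAAAAAAAA////ALR3HwAOf/8ALKAsACgn1gC9Z5QAS1aMAMJ34wB/f38AIr28AM++FwDox64AeLv/AIrfmACWmP8A1bDFADMzM6qqozMzMzNEREd3d3d3d3d3d3dxERERERERERERMzMzqqqqozMzM0RERHd3d3d3d3d3d3EREREREREREREzMzM6qqqqozMzRERER3d3d3d3d3d3cRERERERERERETMzMzM6qqqqMzNEREREd3d3d3d3d3cRERERERERERERMzMzMzM6qqozM0RERERHd3d3d3d3cREREREREREREREzMzMzMzOqqjMzREREREd3d3d3dVVVERERERERERERETMzMzMzM6qqMzNERERERHd3dVVVVVURERERERERERERMzMzMzMzOqMzMzRERERERVVVVVVVVVEREREREREREREzMzMzMzMzMzMzMzREREFVVVVVVVVVVRERERERERERETMzMzMzMzMzMzMzNEREQRVVVVVVVVVVERERERERERERMzMzMzMzMzMzMzNEREQRERVVVVVVVVUREREREREREREzMzMzMzMzMzMzM0REQRERERVVVVVVVVERERERERERETMzMzMzMzMzMzM0RERBERERERFVVVVVURERERERERERMzM0REMzMzMzNEREREERERERERVVVVVVEREREREREREzNEREREMzMzM0REREQRERERERFVVVVVURERERERERETNEQkREREMzMzNERERBERERERERVVVVVVERERERERERREIiIiRERDMzNEREREEREREREREVVVVVVRERERERERFEIiIiIiREREREREREQREREREREVVVVVVVEREREREREUIiIiIiIkRERERERERBERERERERVVVVVVVRERERERERQiIiIiIiJEREREREREERERERERFVVVVVVVERERERERFCIoIiIiIiJERERERBEREREREREVVVVVVVEREREREREdiIgiIiIiIiREREQRERERERERERVVVVVVURERERERER2IiCIiIiIiIkREQRERERERERERFVVVVVURERERERERHYiIIiIiIiIiJEEREREREREREREVVVVVEREREREREREYiIgiIiIiIiIiERERERERERERERFVVRERERERERERERiIiCIiIiIiIiIRERERERERERERFVVRERERERERERERGIiIIiIiIiIiIhEREREREREREREVUREREREREREREREYiIgiIiIiIiIiERERERERERERERERERERERERERERERiIiIIiIiIiIiIRERERERERERERERERERERERERERERGIiIgiIiIiIiIiEREREREREREREREREREREREREREREYiIgiIiIiIiIiIRERERERERERERERERERERERERERERiIgiIiIiIiIiIhERERERERERERERERERERERERERERGIiCIiIiIiIiIiEREREREREREREREREREREREREREREYiCIiIiIiIiIiZhERERERERERERERERERERERERERERiIIiIiIiIiIiZmERERERERERERERERERERERERERERGIgiIiIiIiIiZmZhEREREREREREREREREREREREREREYiCIiIiIiIiZmZmERERERERERERERERERERERERERERiCJmZiIiIiJmZmZhERERERERERERERERERERERERERGIhmZmZiIiImZmZmEREREREREREREREREREREREREREYi7u7ZmYiIiZmZmYRERERERERERERERERERERERERERi7u7u2ZmIiJmZmZhERERERERERERERERERERERERERHLu7u7ZmZiImZmZmEREREREREREREREREREREREREREczLu7u2ZmZmZmZmYRERERERERERERERERERERERERERzMzLu2ZmZmZmZmYREREREREREREREREREREREREREREczMy2ZmZmZmZmEREREREREREREREREREREREREREREREcwWZmZmZmZmEREREREREREREREREREREREREREREREREREREWZmYRERERERERERERERERERERERERERERERERERERERERERERERERERERERERERERERERERERERERERERERERERERERERERERERERERERERERERERERERERERERERERERERERERERERERERERERERERERERERERERERERERERERERERERERERERERERERERERERERERERERERERERERERERERERERERERERERERERERERERERERERERERERERERERERERERERERERERERERERERERERERERERERERERERERERERERERERERERERERERERERERERERERERERERERERERERERERERERERERERERERERERERERERERERERERERERERERERERERERERERERERERERERERERERERERERERERERERERERERERERERERERERERERERERERERERERERERERERERERERERERERERERERERERERERERERERERERERERERERERERERERERERERERERERERERERERERERERERERERERERERERERERERERERERERERERERERERERERERERERGZERERERERERERERERERERERERERERERERERERERmZmZmRERERERERERERERERERERERERERERERERGZmZmZmZmZkREREREREREREREREREREREREREREREZmZmZmZmZmZmRERERERERERERERERERERERERERERER"/>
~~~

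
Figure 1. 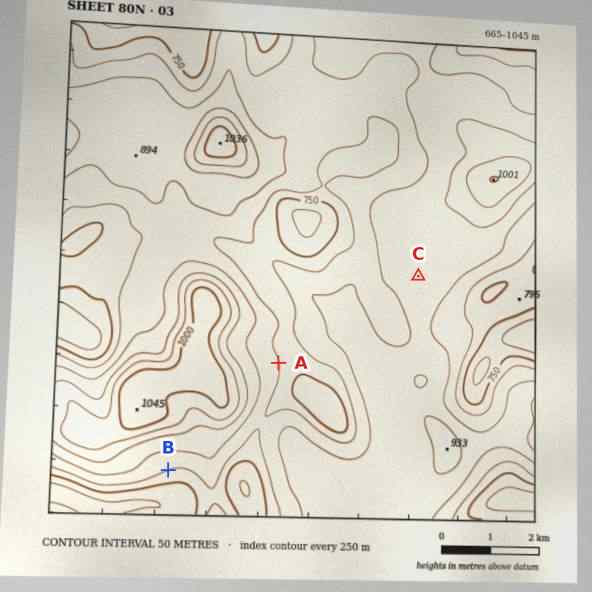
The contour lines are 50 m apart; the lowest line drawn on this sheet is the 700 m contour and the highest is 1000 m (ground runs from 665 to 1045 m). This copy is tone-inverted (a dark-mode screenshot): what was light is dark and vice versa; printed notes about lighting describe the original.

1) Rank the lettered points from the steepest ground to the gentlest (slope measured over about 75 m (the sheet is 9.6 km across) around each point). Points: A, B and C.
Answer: B A C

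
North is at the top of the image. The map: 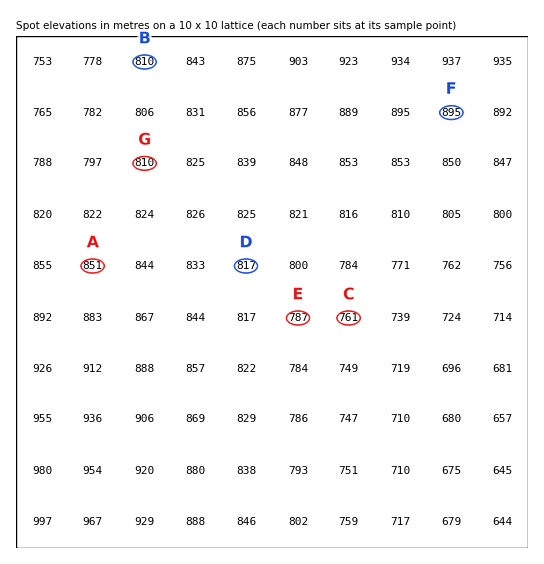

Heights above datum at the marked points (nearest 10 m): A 850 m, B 810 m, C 760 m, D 820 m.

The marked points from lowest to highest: E G F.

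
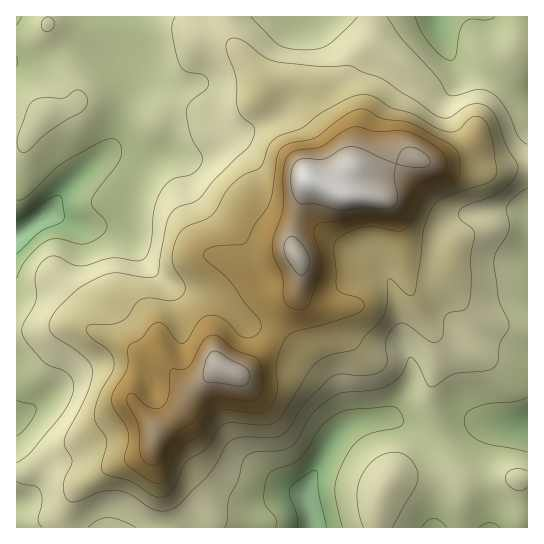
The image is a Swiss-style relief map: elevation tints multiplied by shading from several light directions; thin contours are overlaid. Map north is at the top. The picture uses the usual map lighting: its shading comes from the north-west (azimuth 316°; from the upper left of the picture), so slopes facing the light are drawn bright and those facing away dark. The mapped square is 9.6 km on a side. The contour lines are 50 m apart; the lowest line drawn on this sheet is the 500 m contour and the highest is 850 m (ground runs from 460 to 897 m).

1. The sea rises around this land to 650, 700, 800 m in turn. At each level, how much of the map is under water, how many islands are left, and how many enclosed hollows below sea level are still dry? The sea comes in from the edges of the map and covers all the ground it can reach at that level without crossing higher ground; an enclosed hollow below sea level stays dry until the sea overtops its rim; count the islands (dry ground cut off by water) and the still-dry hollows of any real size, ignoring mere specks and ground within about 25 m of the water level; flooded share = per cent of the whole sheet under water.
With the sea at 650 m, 57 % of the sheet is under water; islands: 1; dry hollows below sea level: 0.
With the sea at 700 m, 71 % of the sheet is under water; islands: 1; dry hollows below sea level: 0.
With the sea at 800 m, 92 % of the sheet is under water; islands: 2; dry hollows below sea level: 0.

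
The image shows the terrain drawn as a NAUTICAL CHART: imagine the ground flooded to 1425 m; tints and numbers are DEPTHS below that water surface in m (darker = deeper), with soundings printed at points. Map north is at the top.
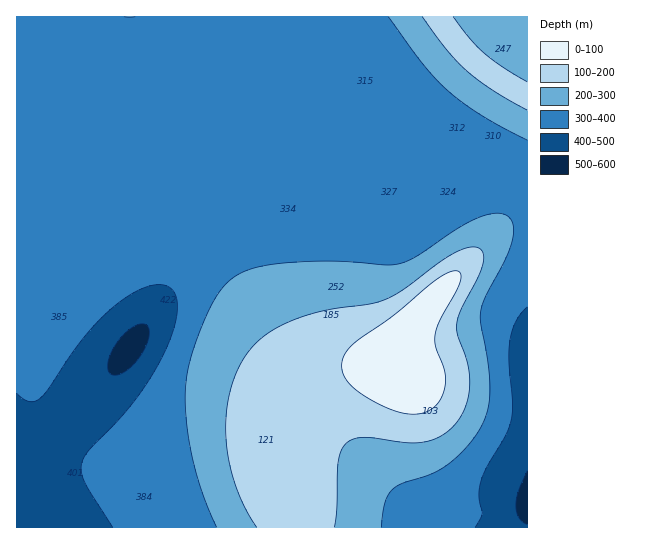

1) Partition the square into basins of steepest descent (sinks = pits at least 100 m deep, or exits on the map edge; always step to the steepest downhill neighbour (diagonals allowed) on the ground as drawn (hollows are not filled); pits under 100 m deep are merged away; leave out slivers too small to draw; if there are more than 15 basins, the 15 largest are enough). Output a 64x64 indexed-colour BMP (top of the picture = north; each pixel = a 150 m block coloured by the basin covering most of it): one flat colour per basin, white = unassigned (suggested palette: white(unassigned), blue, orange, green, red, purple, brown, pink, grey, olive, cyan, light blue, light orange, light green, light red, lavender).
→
<image width="64" height="64" href="data:image/bmp;base64,Qk12CAAAAAAAAHYAAAAoAAAAQAAAAEAAAAABAAQAAAAAAAAIAAATCwAAEwsAABAAAAAAAAAA////ALR3HwAOf/8ALKAsACgn1gC9Z5QAS1aMAMJ34wB/f38AIr28AM++FwDox64AeLv/AIrfmACWmP8A1bDFABEREREREREREREREREREREREiIiIiIiIiIiIiIiIiIiERERERERERERERERERERERESIiIiIiIiIiIiIiIiIiIRERERERERERERERERERERERIiIiIiIiIiIiIiIiIiIhERERERERERERERERERERERIiIiIiIiIiIiIiIiIiIiEREREREREREREREREREREREiIiIiIiIiIiIiIiIiIiIRERERERERERERERERERERESIiIiIiIiIiIiIiIiIiIhERERERERERERERERERERESIiIiIiIiIiIiIiIiIiIiERERERERERERERERERERERIiIiIiIiIiIiIiIiIiIiIREREREREREREREREREREREiIiIiIiIiIiIiIiIiIiIhERERERERERERERERERERESIiIiIiIiIiIiIiIiIiIiERERERERERERERERERERERIiIiIiIiIiIiIiIiIiIiIREREREREREREREREREREREiIiIiIiIiIiIiIiIiIiIhERERERERERERERERERERESIiIiIiIiIiIiIiIiIiIiERERERERERERERERERERERIiIiIiIiIiIiIiIiIiIiIRERERERERERERERERERERESIiIiIiIiIiIiIiIiIiIhERERERERERERERERERERERIiIiIiIiIiIiIiIiIiIiERERERERERERERERERERERESIiIiIiIiIiIiIiIiIiIRERERERERERERERERERERERESIiIiIiIiIiIiIiIiIhEREREREREREREREREREREREREiIiIiIiIiIiIiIiIiERERERERERERERERERERERERERESIiIiIiIiIiIiIiIREREREREREREREREREREREREREREREiIiIiIiIiIiIhEREREREREREREREREREREREREREREREiIiIiIiIiIiERERERERERERERERERERERERERERERERIiIiIiIiIiIREREREREREREREREREREREREREREREREiIiIiIiIiIhERERERERERERERERERERERERERERERERIiIiIiIiIiERERERERERERERERERERERERERERERERESIiIiIiIiIREREREREREREREREREREREREREREREREREiIiIiIiIhERERERERERERERERERERERERERERERERESIiIiIiIiEREREREREREREREREREREREREREREREREREiIiIiIiIRERERERERERERERERERERERERERERERERERIiIiIiIhERERERERERERERERERERERERERERERERERESIiIiIiEREREREREREREREREREREREREREREREREREREiIiIiIRERERERERERERERERERERERERERERERERERERIiIiIhERERERERERERERERERERERERERERERERERERESIiIiEREREREREREREREREREREREREREREREREREREREiIiIRERERERERERERERERERERERERERERERERERERERIiIhERERERERERERERERERERERERERERERERERERERESIiEREREREREREREREREREREREREREREREREREREREREiIRERERERERERERERERERERERERERERERERERERERESIhERERERERERERERERERERERERERERERERERERERERESERERERERERERERERERERERERERERERERERERERERERERERERERERERERERERERERERERERERERERERERERERERERERERERERERERERERERERERERERERERERERERERERERERERERERERERERERERERERERERERERERERERERERERERERERERERERERERERERERERERERERERERERERERERERERERERERERERERERERERERERERERERERERERERERERERERERERERERERERERERERERERERERERERERERERERERERERERERERERERERERERERERERERERERERERERERERERERERERERERERERERERERERERERERERERERERERERERERERERERERERERERERERERERERERERERERERERERERERERERERERERERERERERERERERERERERERERERERERERERERERERERERERERERERERERERERERERERERERERERERERERERERERERERERERERERERERERERERERERERERERERERERERERERERERERERERERERERERERERERERERERERERERERERERERERERERERERERERERERERERETEREREREREREREREREREREREREREREREREREREREREzMREREREREREREREREREREREREREREREREREREREREzMxERERERERERERERERERERERERERERERERERERERMzMzERERERERERERERERERERERERERERERERERERERMzMzMRERERERERERERERERERERERERERERERERERERMzMzMxERERERERERERERERERERERERERERERERERERMzMzMzERERERERERERERERERERERERERERERERERERMzMzMzMREREREREREREREREREREREREREREREREREREzMzMzMxEREREREREREREREREREREREREREREREREREzMzMzMz"/>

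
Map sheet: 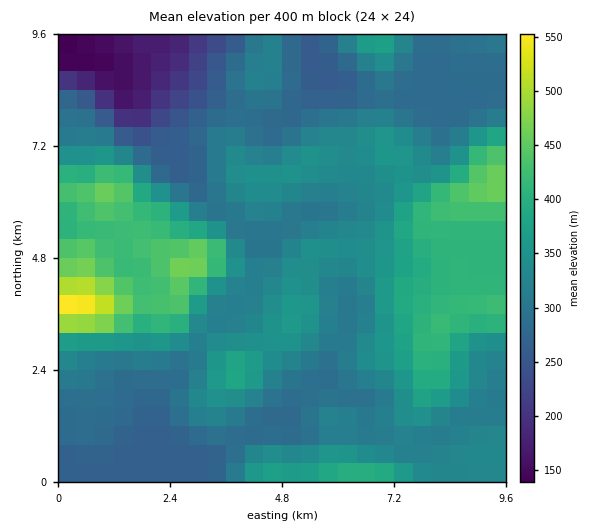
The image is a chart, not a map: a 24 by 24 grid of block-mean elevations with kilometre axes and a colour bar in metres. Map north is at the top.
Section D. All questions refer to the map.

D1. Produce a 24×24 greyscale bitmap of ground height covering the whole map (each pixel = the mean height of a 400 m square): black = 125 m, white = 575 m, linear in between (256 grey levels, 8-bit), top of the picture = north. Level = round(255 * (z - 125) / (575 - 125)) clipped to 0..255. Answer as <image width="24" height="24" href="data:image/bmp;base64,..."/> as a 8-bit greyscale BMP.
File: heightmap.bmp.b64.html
<image width="24" height="24" href="data:image/bmp;base64,Qk12BgAAAAAAADYEAAAoAAAAGAAAABgAAAABAAgAAAAAAEACAAATCwAAEwsAAAABAAAAAAAAAAAAAAEBAQACAgIAAwMDAAQEBAAFBQUABgYGAAcHBwAICAgACQkJAAoKCgALCwsADAwMAA0NDQAODg4ADw8PABAQEAAREREAEhISABMTEwAUFBQAFRUVABYWFgAXFxcAGBgYABkZGQAaGhoAGxsbABwcHAAdHR0AHh4eAB8fHwAgICAAISEhACIiIgAjIyMAJCQkACUlJQAmJiYAJycnACgoKAApKSkAKioqACsrKwAsLCwALS0tAC4uLgAvLy8AMDAwADExMQAyMjIAMzMzADQ0NAA1NTUANjY2ADc3NwA4ODgAOTk5ADo6OgA7OzsAPDw8AD09PQA+Pj4APz8/AEBAQABBQUEAQkJCAENDQwBEREQARUVFAEZGRgBHR0cASEhIAElJSQBKSkoAS0tLAExMTABNTU0ATk5OAE9PTwBQUFAAUVFRAFJSUgBTU1MAVFRUAFVVVQBWVlYAV1dXAFhYWABZWVkAWlpaAFtbWwBcXFwAXV1dAF5eXgBfX18AYGBgAGFhYQBiYmIAY2NjAGRkZABlZWUAZmZmAGdnZwBoaGgAaWlpAGpqagBra2sAbGxsAG1tbQBubm4Ab29vAHBwcABxcXEAcnJyAHNzcwB0dHQAdXV1AHZ2dgB3d3cAeHh4AHl5eQB6enoAe3t7AHx8fAB9fX0Afn5+AH9/fwCAgIAAgYGBAIKCggCDg4MAhISEAIWFhQCGhoYAh4eHAIiIiACJiYkAioqKAIuLiwCMjIwAjY2NAI6OjgCPj48AkJCQAJGRkQCSkpIAk5OTAJSUlACVlZUAlpaWAJeXlwCYmJgAmZmZAJqamgCbm5sAnJycAJ2dnQCenp4An5+fAKCgoAChoaEAoqKiAKOjowCkpKQApaWlAKampgCnp6cAqKioAKmpqQCqqqoAq6urAKysrACtra0Arq6uAK+vrwCwsLAAsbGxALKysgCzs7MAtLS0ALW1tQC2trYAt7e3ALi4uAC5ubkAurq6ALu7uwC8vLwAvb29AL6+vgC/v78AwMDAAMHBwQDCwsIAw8PDAMTExADFxcUAxsbGAMfHxwDIyMgAycnJAMrKygDLy8sAzMzMAM3NzQDOzs4Az8/PANDQ0ADR0dEA0tLSANPT0wDU1NQA1dXVANbW1gDX19cA2NjYANnZ2QDa2toA29vbANzc3ADd3d0A3t7eAN/f3wDg4OAA4eHhAOLi4gDj4+MA5OTkAOXl5QDm5uYA5+fnAOjo6ADp6ekA6urqAOvr6wDs7OwA7e3tAO7u7gDv7+8A8PDwAPHx8QDy8vIA8/PzAPT09AD19fUA9vb2APf39wD4+PgA+fn5APr6+gD7+/sA/Pz8AP39/QD+/v4A////AFBQUFBQUFBQU2iFjIqLlZqamIZ3c3N0dVBTUlBQUFBQU15ze3V5goF6dW9ucHR2dVpcWVNQUFJaX1xbXFtgbG1pa3Btam9zdFtcW1hTUV1tcWlcWVlicG1nbXt+c2tqa15eXVpWVmN1f3xwYVxfYmBhaXyOinptamlnYFtcW11uh5KFb2NdXGRtc4OYmIV0bHRtZ2ZraWFphJCIenBnYWt6gYyenYh1cIuHh4OBhHpteXx+gH91aGp4g4+hopGAfM/Nxaycop12bW5zgIaAbWZvgpKgpqGdn/Lv3b6srrCJbmxueoWCbmZshpicoqSlqNfYyLOpq7aigXBtdX98bWlzh5aan6GhobzBsaenscC+pH9tbnp8dHR6hJCYoKGhobG2qqessbO5qHdjY3J+fXp7go6boKGhoZ+lp6ippZuUgGVkZGVscXR3gZShoqGhoaGqsqykoIlsYmdwb2ZjZGxxeY+iqqurq62yvLSXf2RXZHN6eXNubXBzeIORpLK5vp2cqKV8WE9TaHt+fn97d3V2fX98gZm0vH5+hHRaTk5UaXdwbHl/e3Z6g4J4bH+ksWlsaUxDTE5WZ2pfWmJwdXV7gnpsYGuDkWJgSyooO0dQW15cWVdeZGZubmRbWltha1ZJKRYcLDlDUFxjYlZSUlNaXlpaWlpaWywhExAYIy47TGFvbVpNS05bZlxaWltaWgoKDBEYHiY2R1tsb1lMTVhve2VaWl1cXQgMDxQaGyAvPkxmblhLVG6IjXJcXGBhZQ=="/>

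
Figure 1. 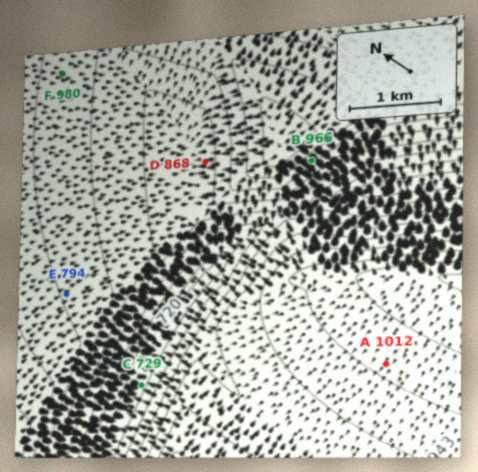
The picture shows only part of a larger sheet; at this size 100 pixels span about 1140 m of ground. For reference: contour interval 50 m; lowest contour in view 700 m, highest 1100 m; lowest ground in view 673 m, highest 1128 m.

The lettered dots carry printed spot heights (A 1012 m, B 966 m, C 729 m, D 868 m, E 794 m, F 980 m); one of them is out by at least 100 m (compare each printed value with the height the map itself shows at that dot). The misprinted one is E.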